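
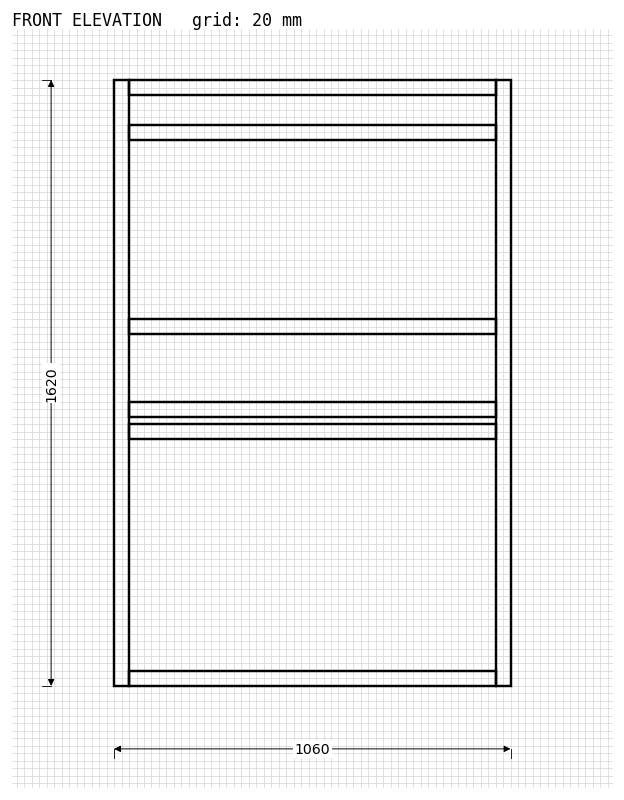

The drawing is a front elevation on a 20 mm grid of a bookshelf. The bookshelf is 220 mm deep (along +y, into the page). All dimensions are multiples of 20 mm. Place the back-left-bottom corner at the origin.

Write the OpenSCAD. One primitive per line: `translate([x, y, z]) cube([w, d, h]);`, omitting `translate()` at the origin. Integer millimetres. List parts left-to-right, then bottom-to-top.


cube([40, 220, 1620]);
translate([40, 0, 0]) cube([980, 220, 40]);
translate([40, 0, 660]) cube([980, 220, 40]);
translate([40, 0, 720]) cube([980, 220, 40]);
translate([40, 0, 940]) cube([980, 220, 40]);
translate([40, 0, 1460]) cube([980, 220, 40]);
translate([40, 0, 1580]) cube([980, 220, 40]);
translate([1020, 0, 0]) cube([40, 220, 1620]);


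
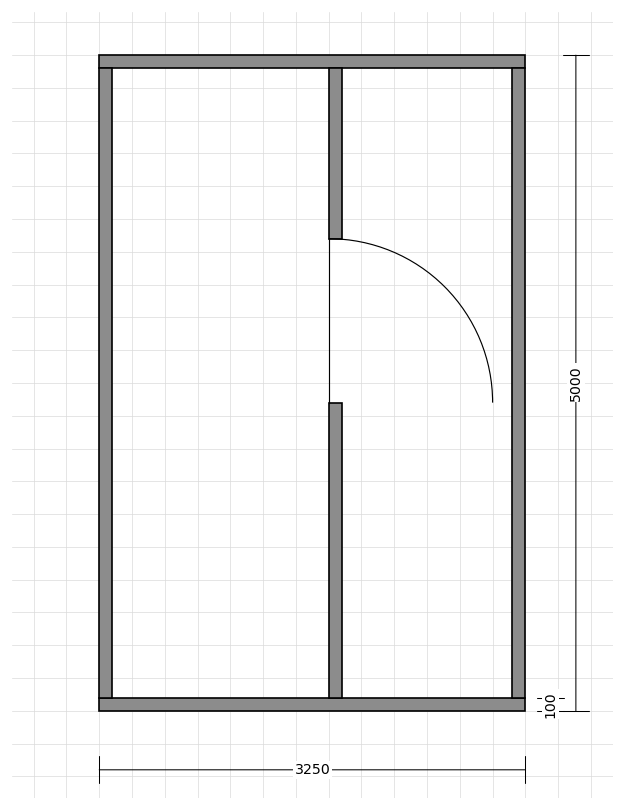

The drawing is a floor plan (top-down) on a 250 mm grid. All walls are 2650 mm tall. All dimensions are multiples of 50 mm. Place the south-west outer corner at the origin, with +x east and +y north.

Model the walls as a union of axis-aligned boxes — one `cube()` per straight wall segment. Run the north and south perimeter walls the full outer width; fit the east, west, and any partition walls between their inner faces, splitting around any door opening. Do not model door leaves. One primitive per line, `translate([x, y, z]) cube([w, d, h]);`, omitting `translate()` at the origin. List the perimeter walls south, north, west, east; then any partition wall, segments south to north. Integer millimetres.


cube([3250, 100, 2650]);
translate([0, 4900, 0]) cube([3250, 100, 2650]);
translate([0, 100, 0]) cube([100, 4800, 2650]);
translate([3150, 100, 0]) cube([100, 4800, 2650]);
translate([1750, 100, 0]) cube([100, 2250, 2650]);
translate([1750, 3600, 0]) cube([100, 1300, 2650]);


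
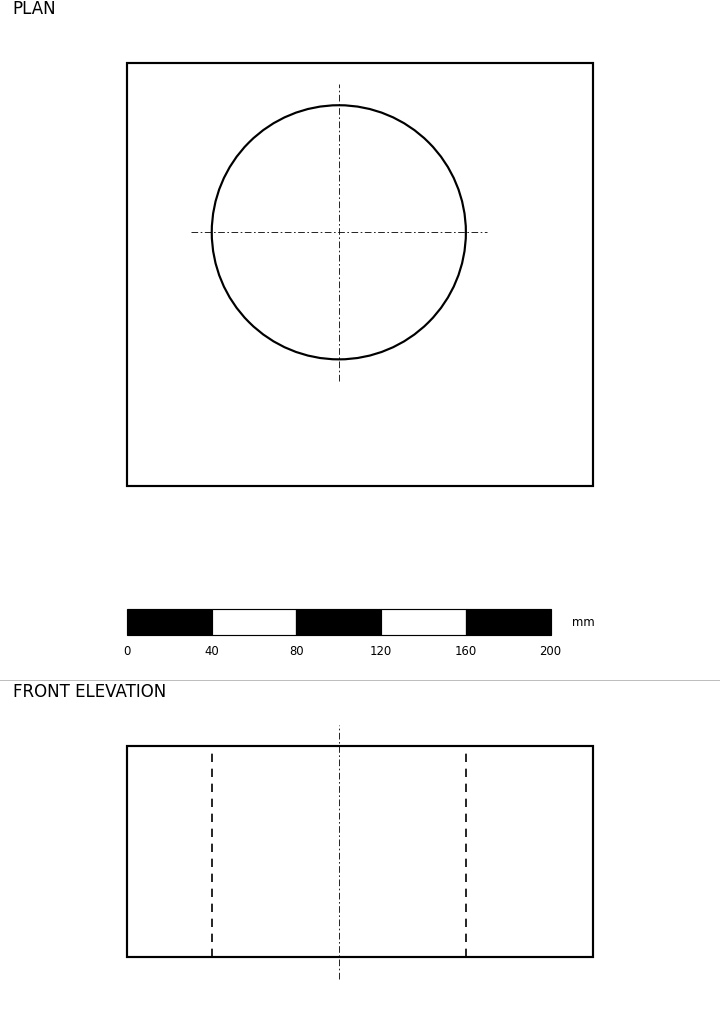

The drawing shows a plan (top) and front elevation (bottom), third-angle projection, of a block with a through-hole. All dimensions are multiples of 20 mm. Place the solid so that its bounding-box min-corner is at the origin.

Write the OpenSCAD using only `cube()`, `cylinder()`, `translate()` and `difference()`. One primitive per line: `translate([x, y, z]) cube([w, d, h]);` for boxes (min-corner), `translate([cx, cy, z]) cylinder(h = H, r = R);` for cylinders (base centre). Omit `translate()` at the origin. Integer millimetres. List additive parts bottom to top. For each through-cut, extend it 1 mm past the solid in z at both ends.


difference() {
  cube([220, 200, 100]);
  translate([100, 120, -1]) cylinder(h = 102, r = 60);
}


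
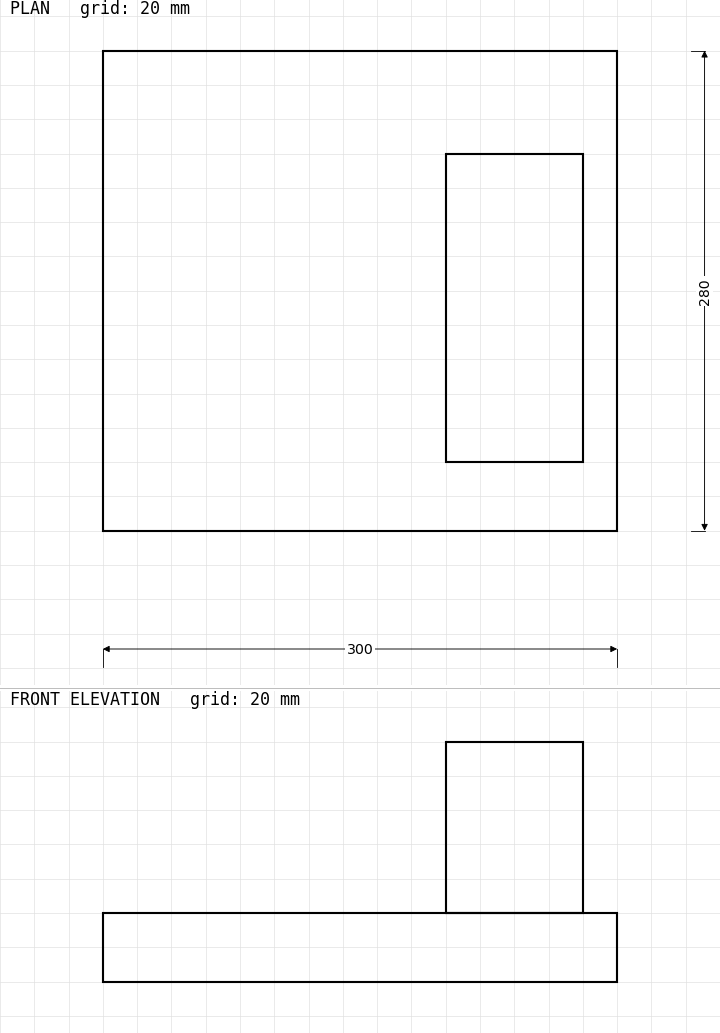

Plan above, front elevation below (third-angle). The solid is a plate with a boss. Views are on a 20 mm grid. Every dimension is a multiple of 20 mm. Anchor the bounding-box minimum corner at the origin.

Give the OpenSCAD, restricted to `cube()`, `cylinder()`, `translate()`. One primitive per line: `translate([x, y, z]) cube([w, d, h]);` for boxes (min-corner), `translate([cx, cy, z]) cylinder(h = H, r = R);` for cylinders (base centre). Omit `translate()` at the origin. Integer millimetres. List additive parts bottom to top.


cube([300, 280, 40]);
translate([200, 40, 40]) cube([80, 180, 100]);


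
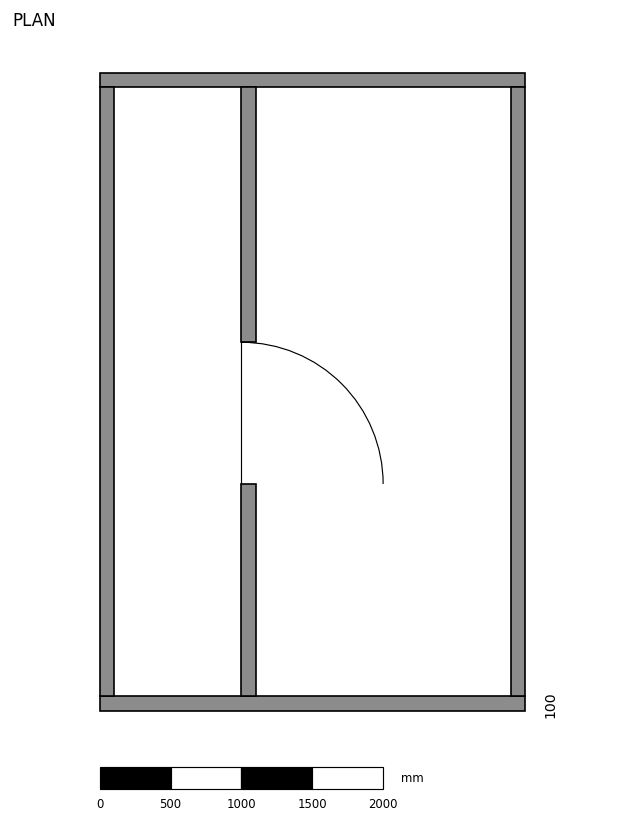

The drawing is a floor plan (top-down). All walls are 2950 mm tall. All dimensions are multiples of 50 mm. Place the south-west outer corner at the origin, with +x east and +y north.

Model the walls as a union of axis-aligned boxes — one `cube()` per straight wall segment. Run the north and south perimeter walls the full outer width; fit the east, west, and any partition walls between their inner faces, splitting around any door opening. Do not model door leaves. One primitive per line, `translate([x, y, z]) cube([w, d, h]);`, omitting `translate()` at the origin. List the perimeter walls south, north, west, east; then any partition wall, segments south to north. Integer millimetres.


cube([3000, 100, 2950]);
translate([0, 4400, 0]) cube([3000, 100, 2950]);
translate([0, 100, 0]) cube([100, 4300, 2950]);
translate([2900, 100, 0]) cube([100, 4300, 2950]);
translate([1000, 100, 0]) cube([100, 1500, 2950]);
translate([1000, 2600, 0]) cube([100, 1800, 2950]);


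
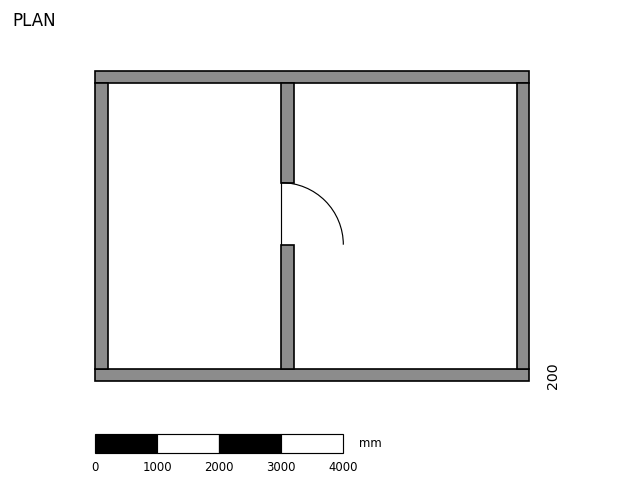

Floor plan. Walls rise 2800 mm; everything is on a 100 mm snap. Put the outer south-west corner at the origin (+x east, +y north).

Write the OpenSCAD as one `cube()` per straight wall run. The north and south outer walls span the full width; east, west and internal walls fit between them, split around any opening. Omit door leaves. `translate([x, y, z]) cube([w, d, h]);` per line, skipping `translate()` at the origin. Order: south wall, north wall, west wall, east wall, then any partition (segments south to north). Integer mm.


cube([7000, 200, 2800]);
translate([0, 4800, 0]) cube([7000, 200, 2800]);
translate([0, 200, 0]) cube([200, 4600, 2800]);
translate([6800, 200, 0]) cube([200, 4600, 2800]);
translate([3000, 200, 0]) cube([200, 2000, 2800]);
translate([3000, 3200, 0]) cube([200, 1600, 2800]);


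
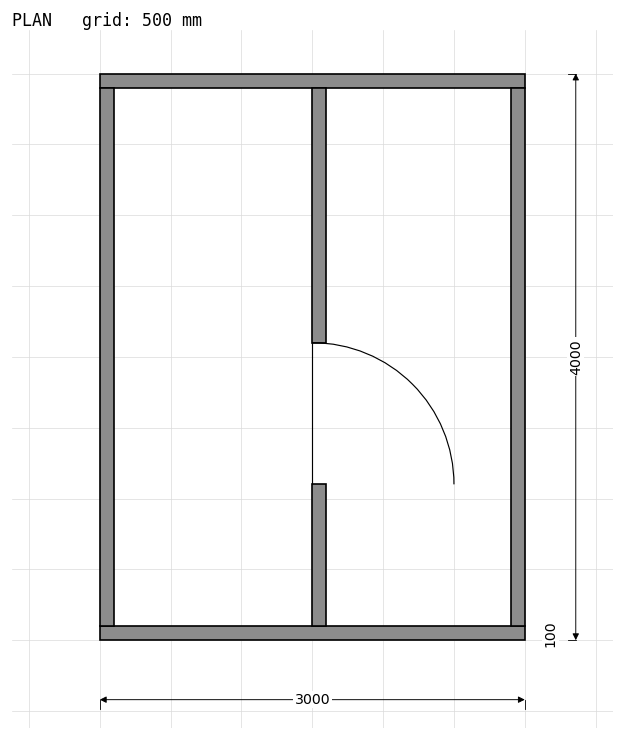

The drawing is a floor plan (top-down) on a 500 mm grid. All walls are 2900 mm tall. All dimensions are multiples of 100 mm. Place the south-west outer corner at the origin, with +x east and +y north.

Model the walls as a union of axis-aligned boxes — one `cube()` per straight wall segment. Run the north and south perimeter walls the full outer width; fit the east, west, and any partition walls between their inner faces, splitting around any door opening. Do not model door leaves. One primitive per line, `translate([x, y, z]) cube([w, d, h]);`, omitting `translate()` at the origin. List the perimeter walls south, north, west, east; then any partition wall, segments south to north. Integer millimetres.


cube([3000, 100, 2900]);
translate([0, 3900, 0]) cube([3000, 100, 2900]);
translate([0, 100, 0]) cube([100, 3800, 2900]);
translate([2900, 100, 0]) cube([100, 3800, 2900]);
translate([1500, 100, 0]) cube([100, 1000, 2900]);
translate([1500, 2100, 0]) cube([100, 1800, 2900]);


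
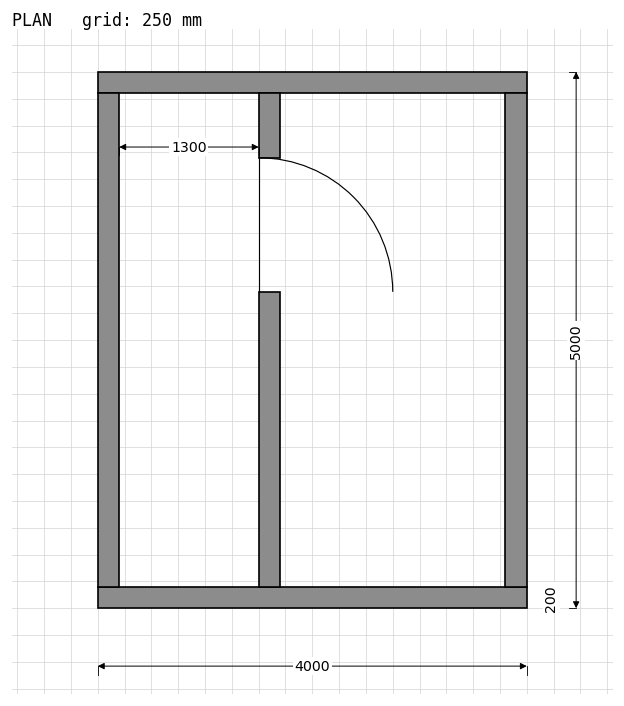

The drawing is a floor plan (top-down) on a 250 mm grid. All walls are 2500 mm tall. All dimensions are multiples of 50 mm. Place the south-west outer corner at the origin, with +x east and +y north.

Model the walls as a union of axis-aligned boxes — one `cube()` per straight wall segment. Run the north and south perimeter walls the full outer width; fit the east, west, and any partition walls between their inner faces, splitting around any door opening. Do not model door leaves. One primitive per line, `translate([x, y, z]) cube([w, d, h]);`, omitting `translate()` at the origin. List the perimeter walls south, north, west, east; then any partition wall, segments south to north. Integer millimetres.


cube([4000, 200, 2500]);
translate([0, 4800, 0]) cube([4000, 200, 2500]);
translate([0, 200, 0]) cube([200, 4600, 2500]);
translate([3800, 200, 0]) cube([200, 4600, 2500]);
translate([1500, 200, 0]) cube([200, 2750, 2500]);
translate([1500, 4200, 0]) cube([200, 600, 2500]);


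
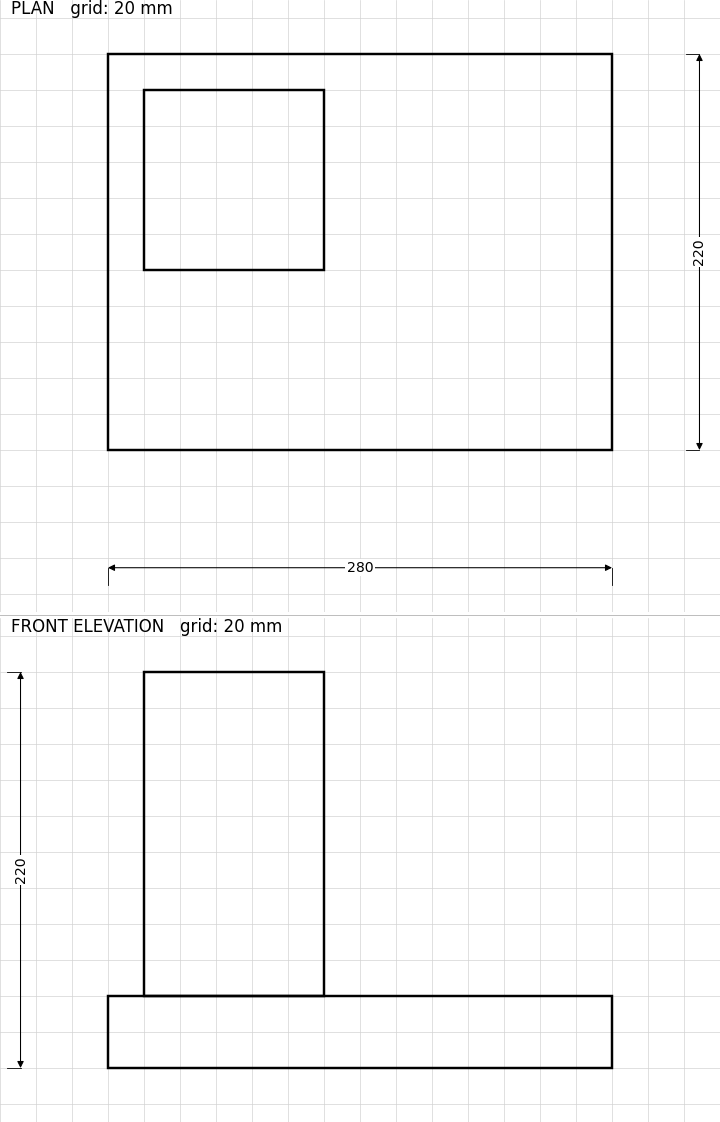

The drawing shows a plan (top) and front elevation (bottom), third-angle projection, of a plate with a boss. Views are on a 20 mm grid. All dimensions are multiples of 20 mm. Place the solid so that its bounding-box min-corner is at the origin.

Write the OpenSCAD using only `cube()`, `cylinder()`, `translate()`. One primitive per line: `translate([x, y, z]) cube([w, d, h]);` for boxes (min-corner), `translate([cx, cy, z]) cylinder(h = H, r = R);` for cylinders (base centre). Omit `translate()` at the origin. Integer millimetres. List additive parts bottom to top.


cube([280, 220, 40]);
translate([20, 100, 40]) cube([100, 100, 180]);


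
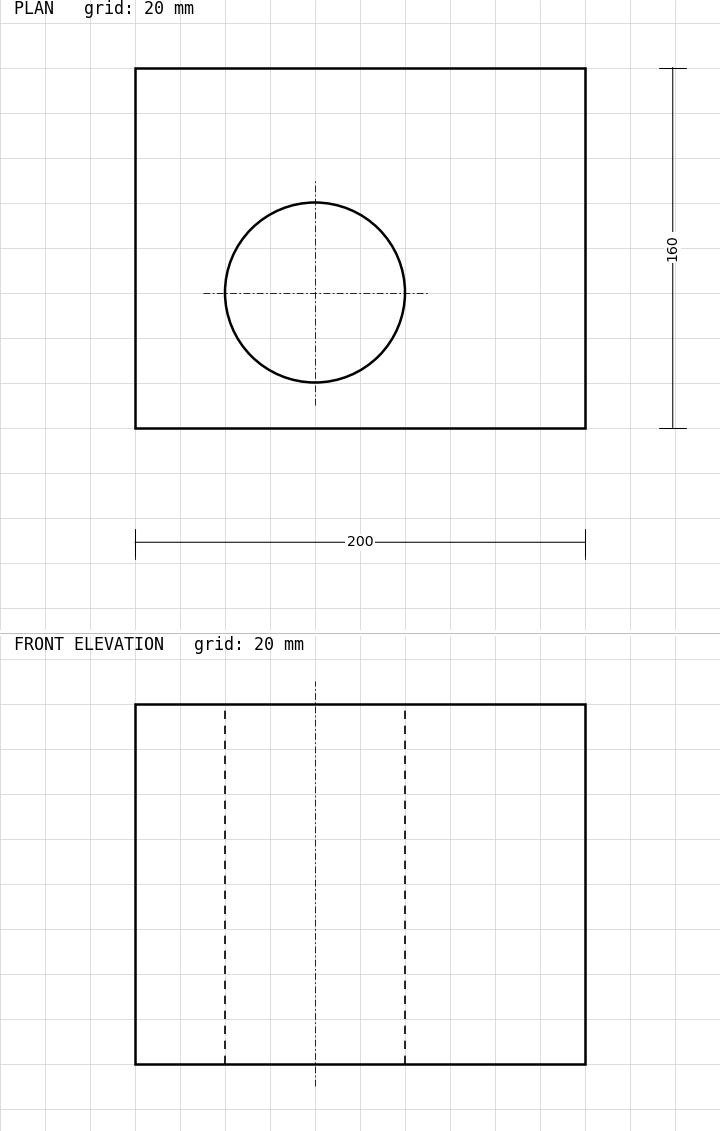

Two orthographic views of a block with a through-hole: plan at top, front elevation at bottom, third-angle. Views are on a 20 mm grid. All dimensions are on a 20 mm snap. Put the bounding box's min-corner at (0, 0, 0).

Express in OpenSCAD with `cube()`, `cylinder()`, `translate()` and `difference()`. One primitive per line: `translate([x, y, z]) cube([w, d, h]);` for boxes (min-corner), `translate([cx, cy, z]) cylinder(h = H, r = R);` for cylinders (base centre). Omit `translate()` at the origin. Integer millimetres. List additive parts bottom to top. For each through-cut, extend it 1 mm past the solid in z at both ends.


difference() {
  cube([200, 160, 160]);
  translate([80, 60, -1]) cylinder(h = 162, r = 40);
}


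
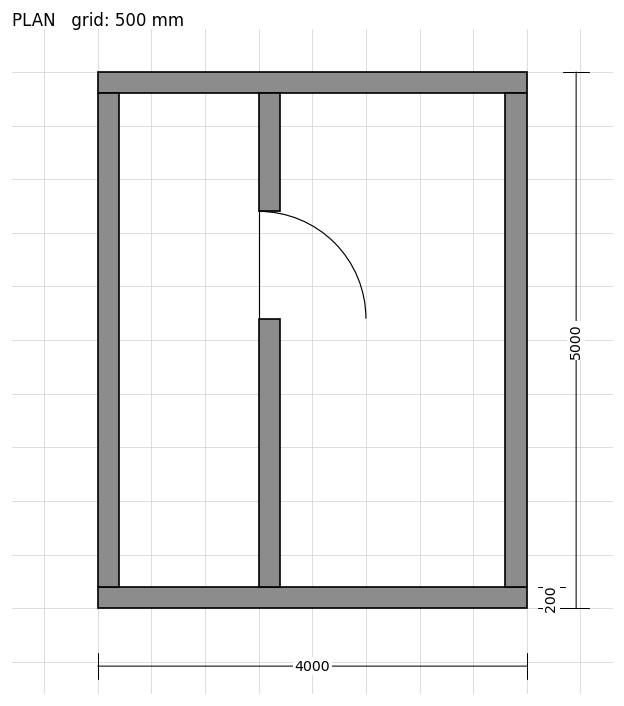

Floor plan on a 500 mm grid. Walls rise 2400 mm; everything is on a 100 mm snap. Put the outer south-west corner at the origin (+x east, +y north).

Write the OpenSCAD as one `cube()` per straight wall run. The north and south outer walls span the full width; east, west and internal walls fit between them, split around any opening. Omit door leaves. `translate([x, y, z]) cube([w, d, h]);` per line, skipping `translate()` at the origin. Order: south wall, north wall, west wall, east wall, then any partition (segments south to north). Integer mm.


cube([4000, 200, 2400]);
translate([0, 4800, 0]) cube([4000, 200, 2400]);
translate([0, 200, 0]) cube([200, 4600, 2400]);
translate([3800, 200, 0]) cube([200, 4600, 2400]);
translate([1500, 200, 0]) cube([200, 2500, 2400]);
translate([1500, 3700, 0]) cube([200, 1100, 2400]);


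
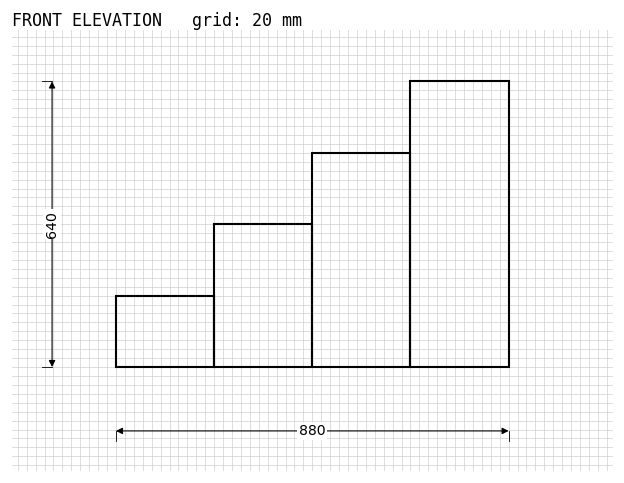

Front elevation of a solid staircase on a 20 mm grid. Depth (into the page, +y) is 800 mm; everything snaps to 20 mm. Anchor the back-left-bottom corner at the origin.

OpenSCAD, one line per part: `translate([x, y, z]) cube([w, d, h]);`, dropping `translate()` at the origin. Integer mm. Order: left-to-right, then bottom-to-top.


cube([220, 800, 160]);
translate([220, 0, 0]) cube([220, 800, 320]);
translate([440, 0, 0]) cube([220, 800, 480]);
translate([660, 0, 0]) cube([220, 800, 640]);


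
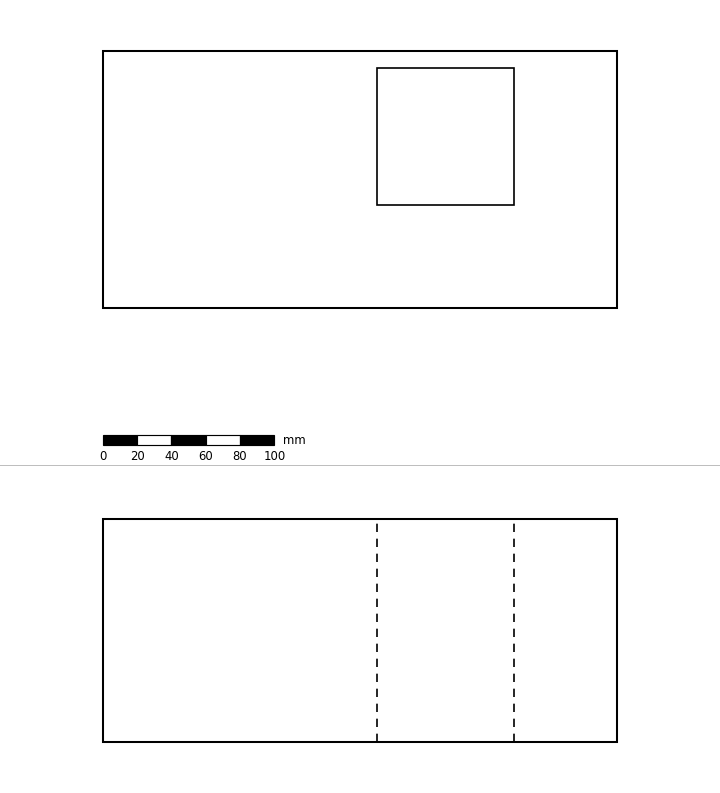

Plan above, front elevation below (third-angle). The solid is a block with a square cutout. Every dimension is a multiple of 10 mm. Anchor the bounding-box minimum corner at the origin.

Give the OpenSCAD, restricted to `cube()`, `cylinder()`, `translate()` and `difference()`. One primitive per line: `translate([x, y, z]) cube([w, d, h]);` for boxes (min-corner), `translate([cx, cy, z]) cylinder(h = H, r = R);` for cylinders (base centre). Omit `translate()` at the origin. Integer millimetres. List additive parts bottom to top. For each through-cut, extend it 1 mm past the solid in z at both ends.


difference() {
  cube([300, 150, 130]);
  translate([160, 60, -1]) cube([80, 80, 132]);
}


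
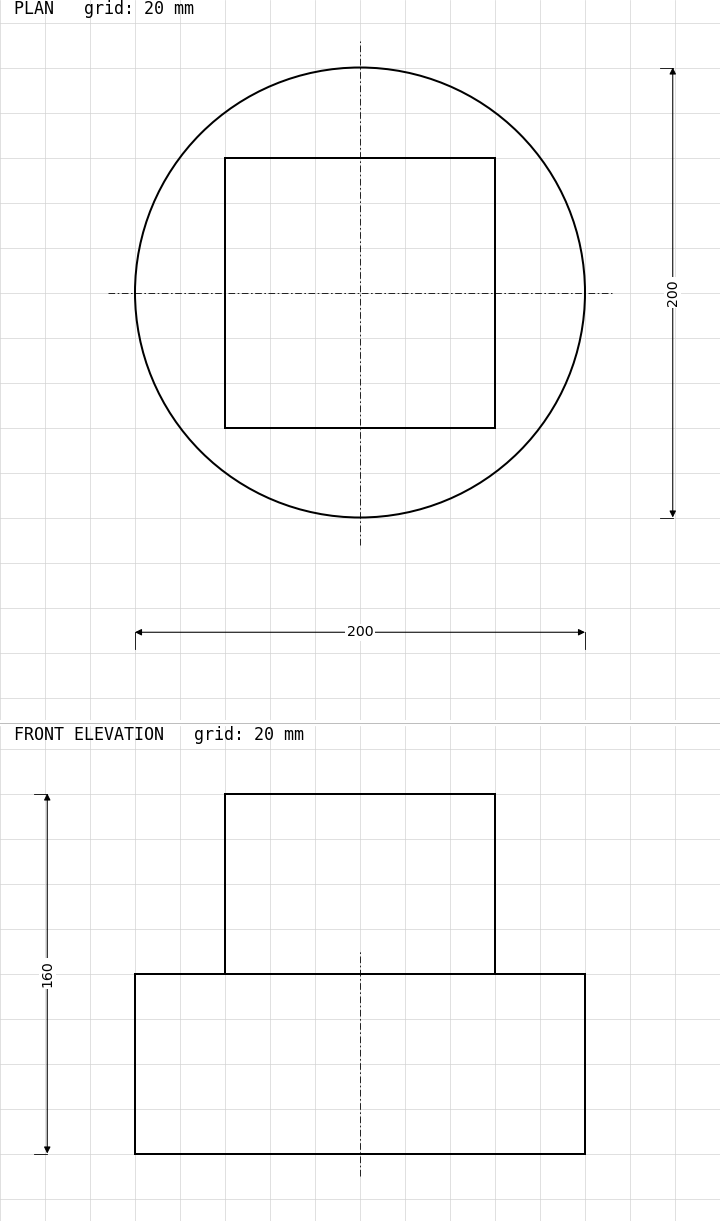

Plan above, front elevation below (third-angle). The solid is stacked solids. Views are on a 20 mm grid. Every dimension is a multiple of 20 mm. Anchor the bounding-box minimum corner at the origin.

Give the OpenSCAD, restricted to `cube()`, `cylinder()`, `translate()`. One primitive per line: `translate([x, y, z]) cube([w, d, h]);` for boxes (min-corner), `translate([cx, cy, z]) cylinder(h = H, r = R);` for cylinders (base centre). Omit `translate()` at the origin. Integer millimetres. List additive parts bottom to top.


translate([100, 100, 0]) cylinder(h = 80, r = 100);
translate([40, 40, 80]) cube([120, 120, 80]);


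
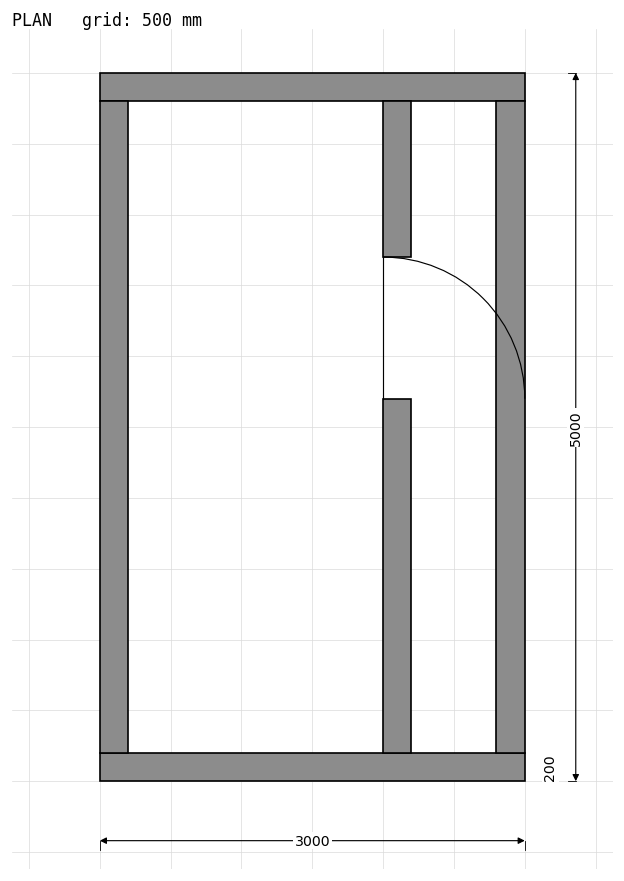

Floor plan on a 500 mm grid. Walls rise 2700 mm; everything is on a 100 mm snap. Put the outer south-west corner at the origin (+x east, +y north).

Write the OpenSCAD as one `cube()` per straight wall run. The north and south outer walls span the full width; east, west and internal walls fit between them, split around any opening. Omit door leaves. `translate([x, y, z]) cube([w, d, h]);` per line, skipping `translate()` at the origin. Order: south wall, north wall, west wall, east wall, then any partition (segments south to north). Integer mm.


cube([3000, 200, 2700]);
translate([0, 4800, 0]) cube([3000, 200, 2700]);
translate([0, 200, 0]) cube([200, 4600, 2700]);
translate([2800, 200, 0]) cube([200, 4600, 2700]);
translate([2000, 200, 0]) cube([200, 2500, 2700]);
translate([2000, 3700, 0]) cube([200, 1100, 2700]);


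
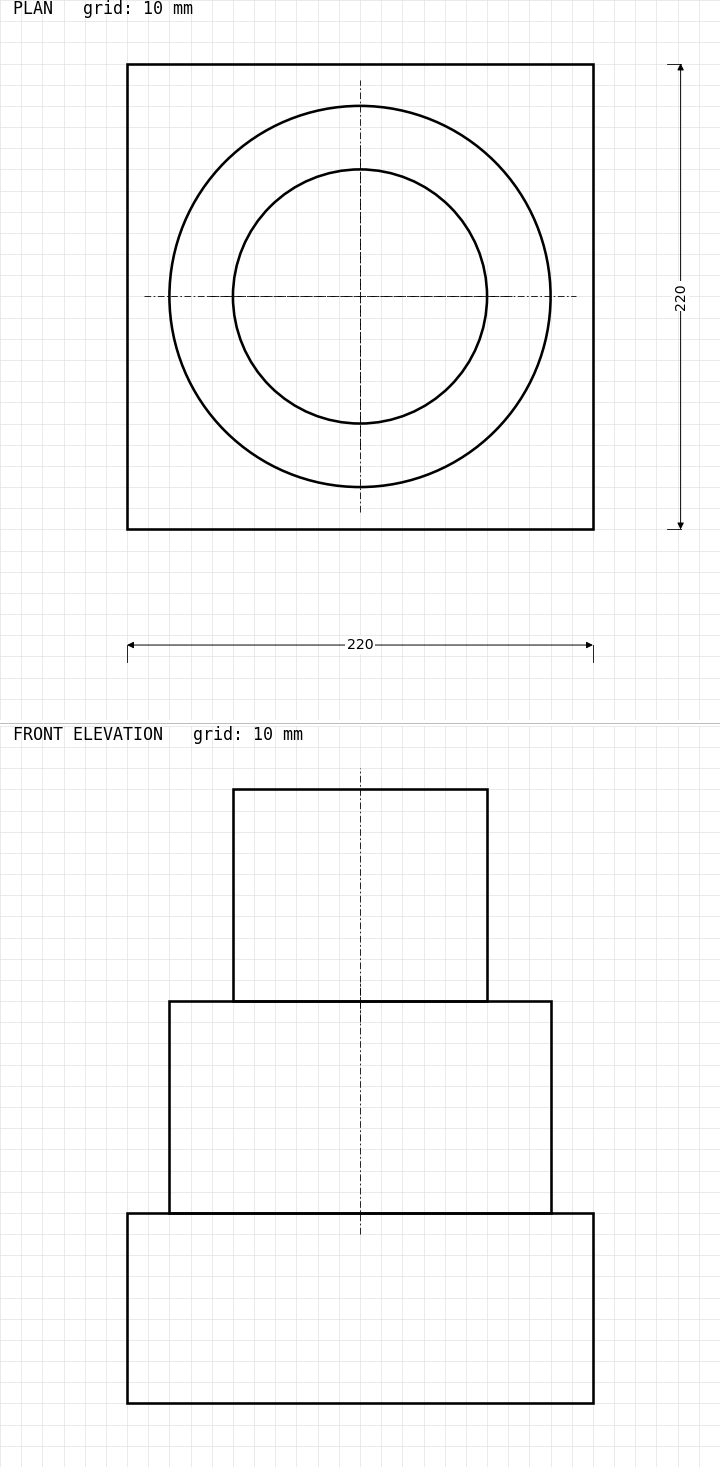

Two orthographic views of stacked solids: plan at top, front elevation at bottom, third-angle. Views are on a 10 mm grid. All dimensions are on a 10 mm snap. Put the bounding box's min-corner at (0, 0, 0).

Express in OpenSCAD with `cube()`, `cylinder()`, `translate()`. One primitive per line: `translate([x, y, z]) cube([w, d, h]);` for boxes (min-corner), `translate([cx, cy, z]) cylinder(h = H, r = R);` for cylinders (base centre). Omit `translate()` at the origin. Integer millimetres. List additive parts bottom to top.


cube([220, 220, 90]);
translate([110, 110, 90]) cylinder(h = 100, r = 90);
translate([110, 110, 190]) cylinder(h = 100, r = 60);


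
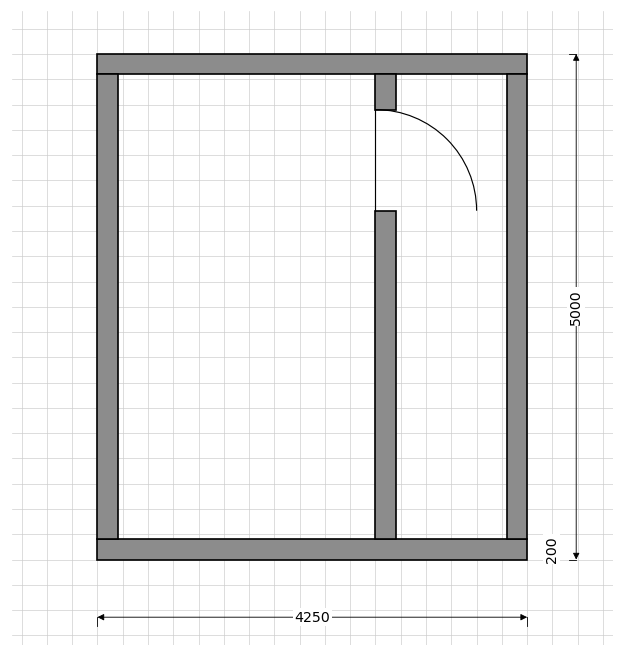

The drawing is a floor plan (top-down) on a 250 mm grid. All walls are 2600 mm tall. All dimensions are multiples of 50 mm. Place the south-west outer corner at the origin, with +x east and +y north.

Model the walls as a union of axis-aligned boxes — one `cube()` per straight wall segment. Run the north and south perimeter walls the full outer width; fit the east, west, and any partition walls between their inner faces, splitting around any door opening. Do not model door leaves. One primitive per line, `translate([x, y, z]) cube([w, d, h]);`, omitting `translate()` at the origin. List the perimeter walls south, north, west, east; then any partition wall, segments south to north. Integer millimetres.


cube([4250, 200, 2600]);
translate([0, 4800, 0]) cube([4250, 200, 2600]);
translate([0, 200, 0]) cube([200, 4600, 2600]);
translate([4050, 200, 0]) cube([200, 4600, 2600]);
translate([2750, 200, 0]) cube([200, 3250, 2600]);
translate([2750, 4450, 0]) cube([200, 350, 2600]);


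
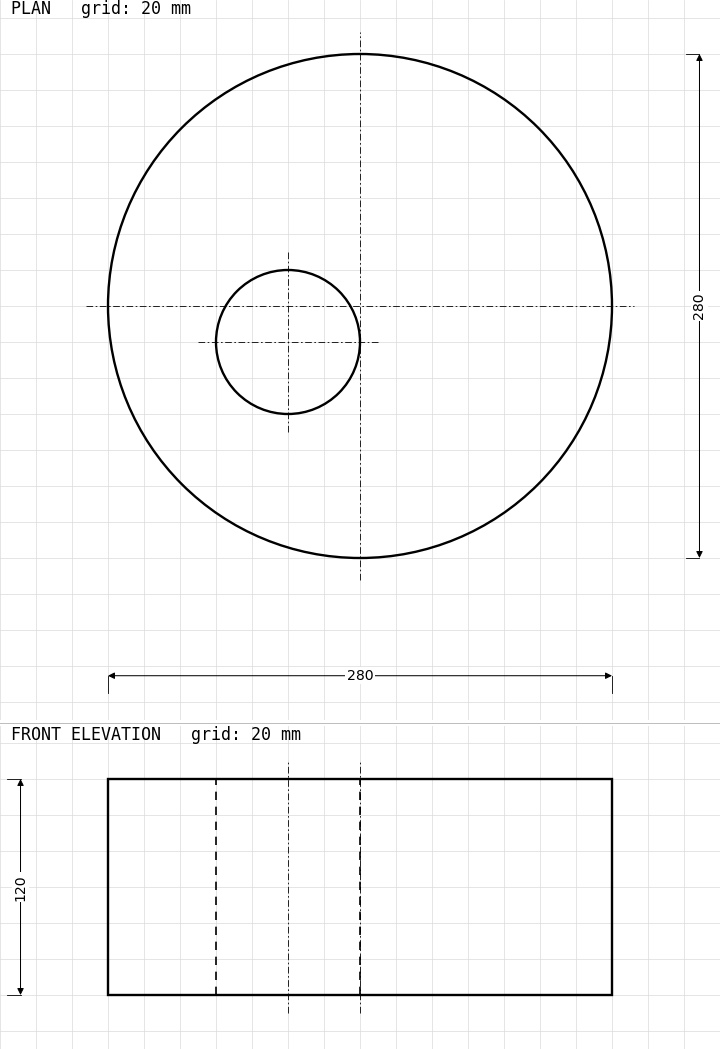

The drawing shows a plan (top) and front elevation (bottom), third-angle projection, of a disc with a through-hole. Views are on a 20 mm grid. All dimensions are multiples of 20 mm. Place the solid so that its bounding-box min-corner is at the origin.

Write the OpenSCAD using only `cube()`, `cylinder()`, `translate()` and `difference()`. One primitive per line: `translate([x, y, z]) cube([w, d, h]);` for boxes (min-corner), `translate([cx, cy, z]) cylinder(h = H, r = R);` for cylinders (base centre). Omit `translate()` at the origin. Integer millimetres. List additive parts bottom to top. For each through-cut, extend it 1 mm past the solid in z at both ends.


difference() {
  translate([140, 140, 0]) cylinder(h = 120, r = 140);
  translate([100, 120, -1]) cylinder(h = 122, r = 40);
}


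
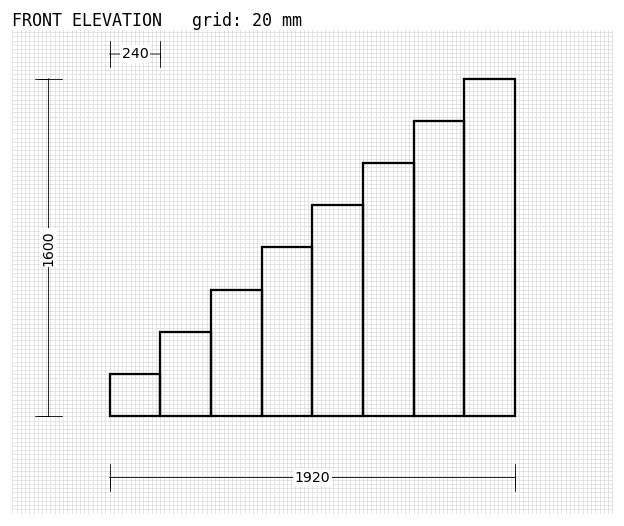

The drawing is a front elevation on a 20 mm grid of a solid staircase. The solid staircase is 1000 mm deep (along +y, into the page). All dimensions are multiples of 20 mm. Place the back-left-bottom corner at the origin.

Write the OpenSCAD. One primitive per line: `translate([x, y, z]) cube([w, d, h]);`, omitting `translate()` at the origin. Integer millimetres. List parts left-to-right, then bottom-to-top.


cube([240, 1000, 200]);
translate([240, 0, 0]) cube([240, 1000, 400]);
translate([480, 0, 0]) cube([240, 1000, 600]);
translate([720, 0, 0]) cube([240, 1000, 800]);
translate([960, 0, 0]) cube([240, 1000, 1000]);
translate([1200, 0, 0]) cube([240, 1000, 1200]);
translate([1440, 0, 0]) cube([240, 1000, 1400]);
translate([1680, 0, 0]) cube([240, 1000, 1600]);


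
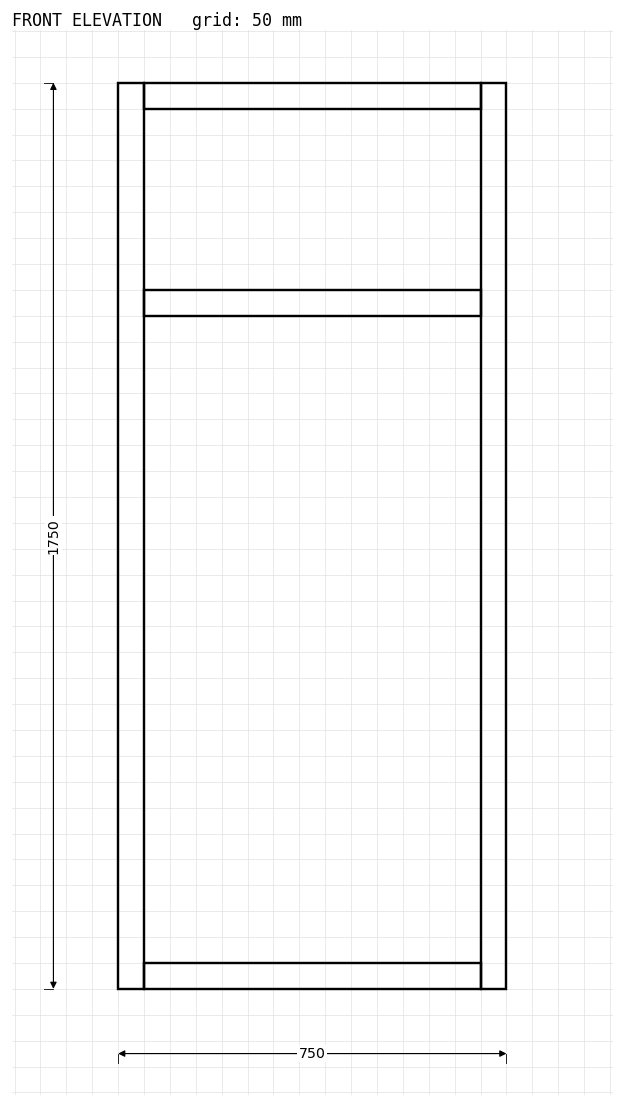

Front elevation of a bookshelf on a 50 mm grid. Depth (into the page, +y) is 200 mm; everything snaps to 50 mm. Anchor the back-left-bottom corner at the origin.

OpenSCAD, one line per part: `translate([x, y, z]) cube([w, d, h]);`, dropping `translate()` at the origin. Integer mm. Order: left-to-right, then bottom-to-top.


cube([50, 200, 1750]);
translate([50, 0, 0]) cube([650, 200, 50]);
translate([50, 0, 1300]) cube([650, 200, 50]);
translate([50, 0, 1700]) cube([650, 200, 50]);
translate([700, 0, 0]) cube([50, 200, 1750]);


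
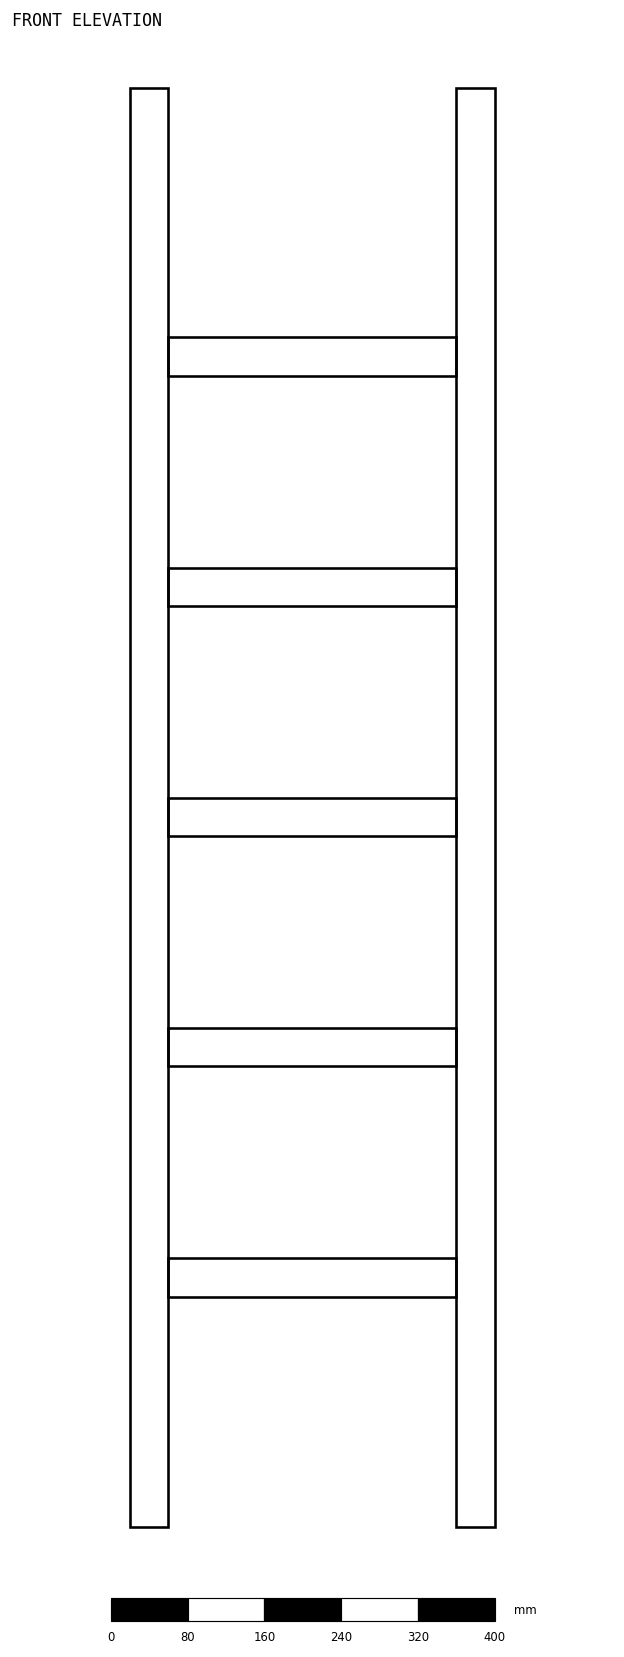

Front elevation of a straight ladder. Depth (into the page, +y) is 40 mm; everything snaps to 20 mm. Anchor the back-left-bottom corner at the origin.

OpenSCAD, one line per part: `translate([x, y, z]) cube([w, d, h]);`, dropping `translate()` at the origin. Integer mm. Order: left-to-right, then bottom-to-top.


cube([40, 40, 1500]);
translate([40, 0, 240]) cube([300, 40, 40]);
translate([40, 0, 480]) cube([300, 40, 40]);
translate([40, 0, 720]) cube([300, 40, 40]);
translate([40, 0, 960]) cube([300, 40, 40]);
translate([40, 0, 1200]) cube([300, 40, 40]);
translate([340, 0, 0]) cube([40, 40, 1500]);


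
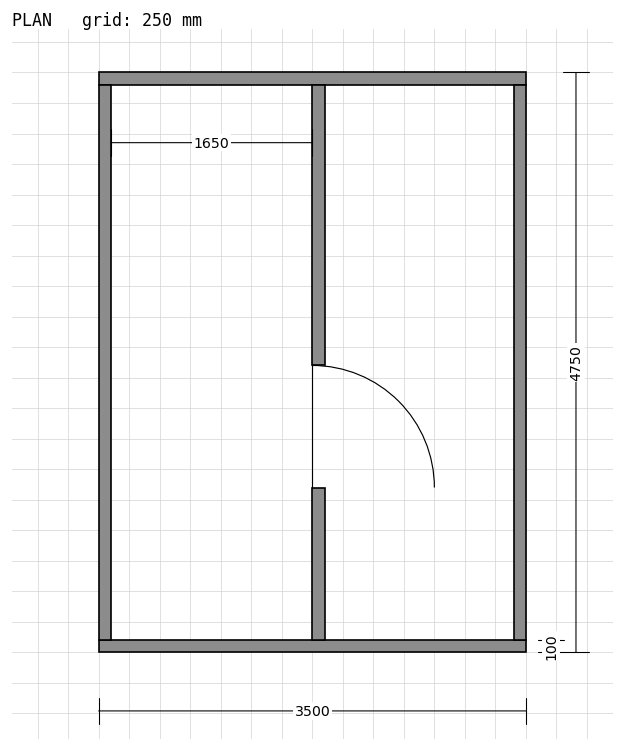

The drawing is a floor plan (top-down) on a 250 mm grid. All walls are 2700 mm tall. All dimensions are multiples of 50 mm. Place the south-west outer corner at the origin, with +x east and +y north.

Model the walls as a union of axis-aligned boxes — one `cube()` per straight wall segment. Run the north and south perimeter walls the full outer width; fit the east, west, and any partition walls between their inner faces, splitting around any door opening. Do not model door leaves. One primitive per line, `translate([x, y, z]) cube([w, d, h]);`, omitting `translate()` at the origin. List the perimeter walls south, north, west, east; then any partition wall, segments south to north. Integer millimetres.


cube([3500, 100, 2700]);
translate([0, 4650, 0]) cube([3500, 100, 2700]);
translate([0, 100, 0]) cube([100, 4550, 2700]);
translate([3400, 100, 0]) cube([100, 4550, 2700]);
translate([1750, 100, 0]) cube([100, 1250, 2700]);
translate([1750, 2350, 0]) cube([100, 2300, 2700]);


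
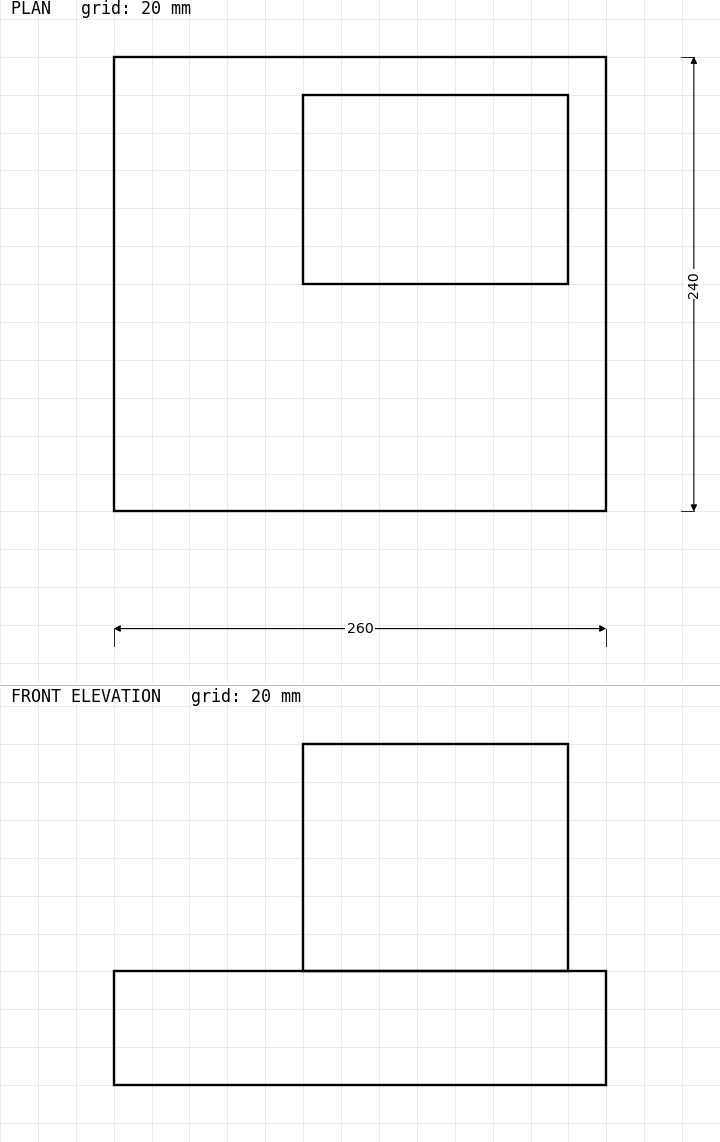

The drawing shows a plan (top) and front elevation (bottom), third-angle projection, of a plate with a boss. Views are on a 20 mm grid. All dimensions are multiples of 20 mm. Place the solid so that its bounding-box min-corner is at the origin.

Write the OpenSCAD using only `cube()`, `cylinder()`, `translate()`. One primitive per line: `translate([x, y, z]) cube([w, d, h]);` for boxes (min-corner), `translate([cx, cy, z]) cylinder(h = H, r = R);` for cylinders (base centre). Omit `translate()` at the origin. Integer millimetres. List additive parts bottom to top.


cube([260, 240, 60]);
translate([100, 120, 60]) cube([140, 100, 120]);


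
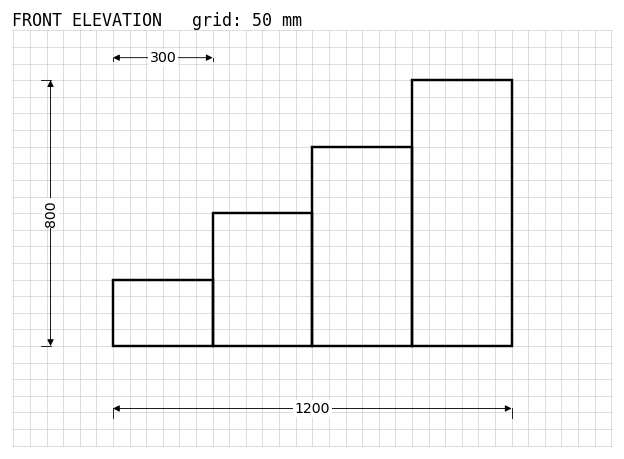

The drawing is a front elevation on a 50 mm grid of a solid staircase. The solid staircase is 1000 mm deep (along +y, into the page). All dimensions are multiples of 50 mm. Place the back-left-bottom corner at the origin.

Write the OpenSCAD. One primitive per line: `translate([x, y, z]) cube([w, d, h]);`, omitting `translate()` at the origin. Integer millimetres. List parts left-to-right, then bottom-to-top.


cube([300, 1000, 200]);
translate([300, 0, 0]) cube([300, 1000, 400]);
translate([600, 0, 0]) cube([300, 1000, 600]);
translate([900, 0, 0]) cube([300, 1000, 800]);


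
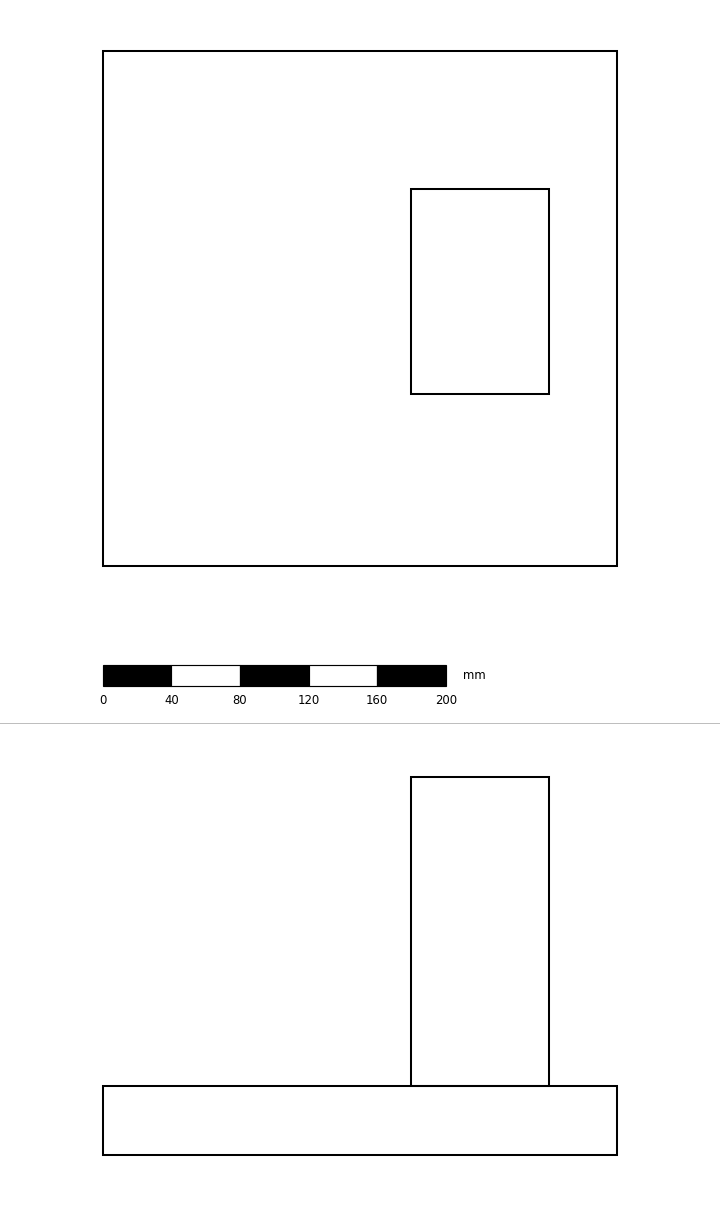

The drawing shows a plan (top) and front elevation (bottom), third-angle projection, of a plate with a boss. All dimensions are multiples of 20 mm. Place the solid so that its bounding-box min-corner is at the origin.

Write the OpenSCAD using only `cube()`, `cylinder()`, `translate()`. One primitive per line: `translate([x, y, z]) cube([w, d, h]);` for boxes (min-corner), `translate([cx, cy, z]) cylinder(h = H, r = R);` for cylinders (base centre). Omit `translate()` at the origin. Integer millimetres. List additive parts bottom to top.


cube([300, 300, 40]);
translate([180, 100, 40]) cube([80, 120, 180]);


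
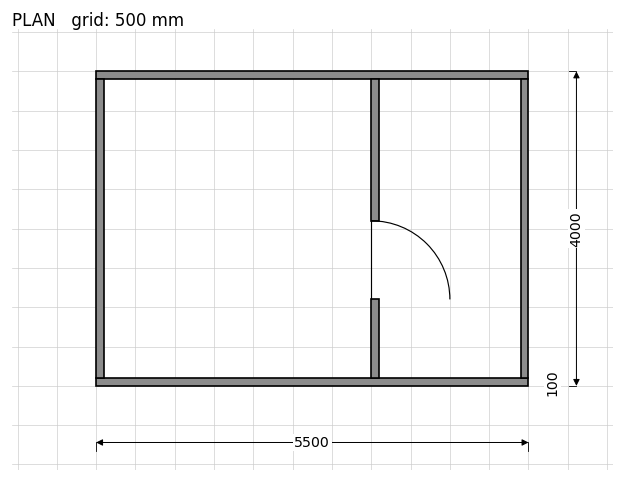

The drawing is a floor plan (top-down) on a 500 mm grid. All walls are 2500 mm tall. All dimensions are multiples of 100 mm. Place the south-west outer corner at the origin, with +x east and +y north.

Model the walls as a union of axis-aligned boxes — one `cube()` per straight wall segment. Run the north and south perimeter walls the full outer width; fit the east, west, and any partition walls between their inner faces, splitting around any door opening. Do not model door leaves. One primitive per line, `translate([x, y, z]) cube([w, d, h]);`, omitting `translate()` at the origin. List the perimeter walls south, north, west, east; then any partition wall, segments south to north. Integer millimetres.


cube([5500, 100, 2500]);
translate([0, 3900, 0]) cube([5500, 100, 2500]);
translate([0, 100, 0]) cube([100, 3800, 2500]);
translate([5400, 100, 0]) cube([100, 3800, 2500]);
translate([3500, 100, 0]) cube([100, 1000, 2500]);
translate([3500, 2100, 0]) cube([100, 1800, 2500]);


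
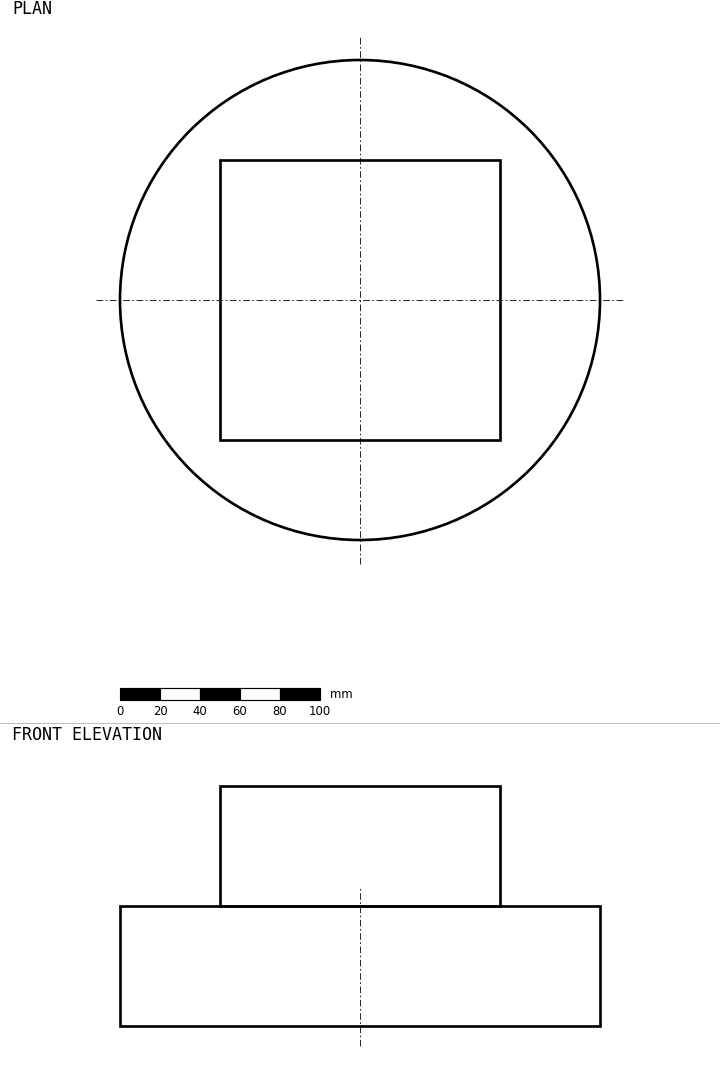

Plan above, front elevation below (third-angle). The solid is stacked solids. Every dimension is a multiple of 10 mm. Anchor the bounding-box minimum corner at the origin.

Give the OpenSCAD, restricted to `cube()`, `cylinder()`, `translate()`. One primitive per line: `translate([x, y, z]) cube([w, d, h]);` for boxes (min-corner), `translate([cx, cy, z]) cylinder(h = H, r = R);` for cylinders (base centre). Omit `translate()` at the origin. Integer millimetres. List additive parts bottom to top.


translate([120, 120, 0]) cylinder(h = 60, r = 120);
translate([50, 50, 60]) cube([140, 140, 60]);


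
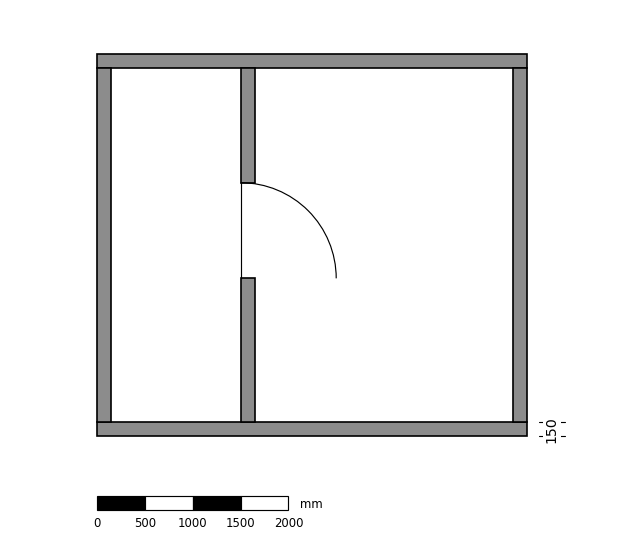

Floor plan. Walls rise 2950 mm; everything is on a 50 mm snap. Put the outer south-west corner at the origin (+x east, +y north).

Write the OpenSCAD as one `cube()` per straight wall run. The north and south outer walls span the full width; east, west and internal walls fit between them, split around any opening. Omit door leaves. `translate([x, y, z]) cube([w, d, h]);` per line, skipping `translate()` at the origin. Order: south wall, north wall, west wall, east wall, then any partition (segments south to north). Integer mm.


cube([4500, 150, 2950]);
translate([0, 3850, 0]) cube([4500, 150, 2950]);
translate([0, 150, 0]) cube([150, 3700, 2950]);
translate([4350, 150, 0]) cube([150, 3700, 2950]);
translate([1500, 150, 0]) cube([150, 1500, 2950]);
translate([1500, 2650, 0]) cube([150, 1200, 2950]);


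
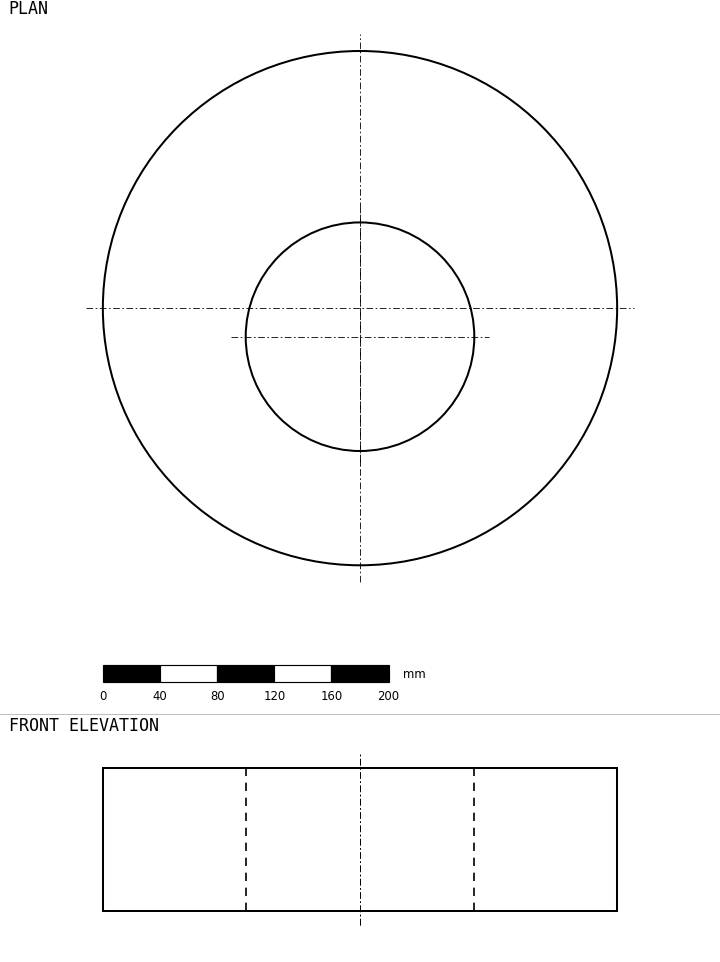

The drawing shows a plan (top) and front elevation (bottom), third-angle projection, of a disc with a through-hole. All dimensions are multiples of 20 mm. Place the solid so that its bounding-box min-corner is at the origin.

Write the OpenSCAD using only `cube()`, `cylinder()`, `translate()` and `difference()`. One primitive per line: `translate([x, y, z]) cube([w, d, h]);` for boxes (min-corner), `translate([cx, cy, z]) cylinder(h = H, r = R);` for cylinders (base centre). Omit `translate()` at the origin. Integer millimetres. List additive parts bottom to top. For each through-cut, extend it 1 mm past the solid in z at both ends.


difference() {
  translate([180, 180, 0]) cylinder(h = 100, r = 180);
  translate([180, 160, -1]) cylinder(h = 102, r = 80);
}


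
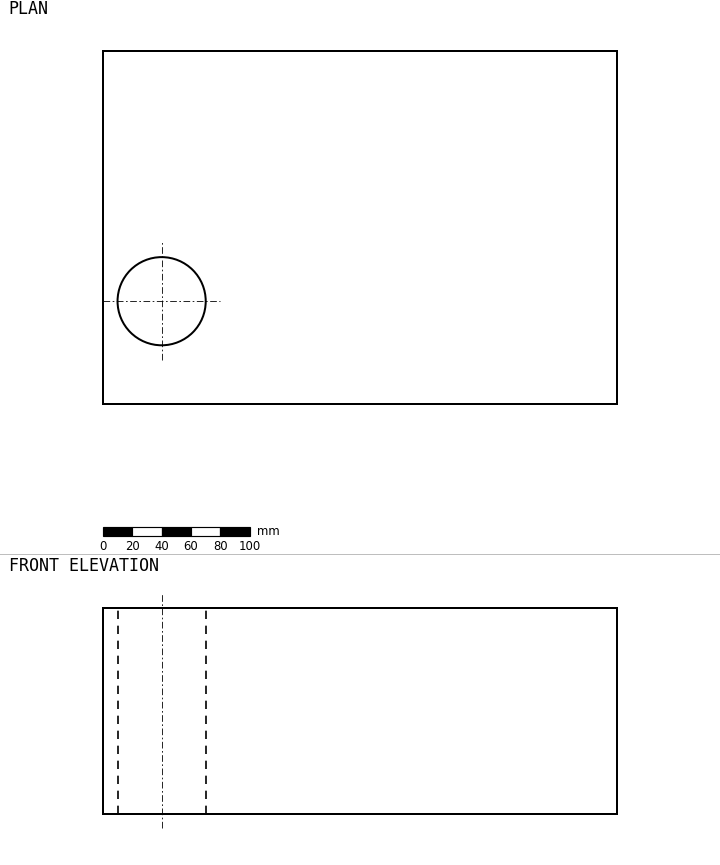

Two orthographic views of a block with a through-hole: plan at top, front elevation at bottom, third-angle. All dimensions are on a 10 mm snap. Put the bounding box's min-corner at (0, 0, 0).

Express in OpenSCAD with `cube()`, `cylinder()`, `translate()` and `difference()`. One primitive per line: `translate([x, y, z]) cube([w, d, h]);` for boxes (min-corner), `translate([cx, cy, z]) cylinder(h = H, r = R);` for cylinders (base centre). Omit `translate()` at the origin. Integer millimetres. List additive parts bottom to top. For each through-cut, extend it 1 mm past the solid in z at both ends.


difference() {
  cube([350, 240, 140]);
  translate([40, 70, -1]) cylinder(h = 142, r = 30);
}


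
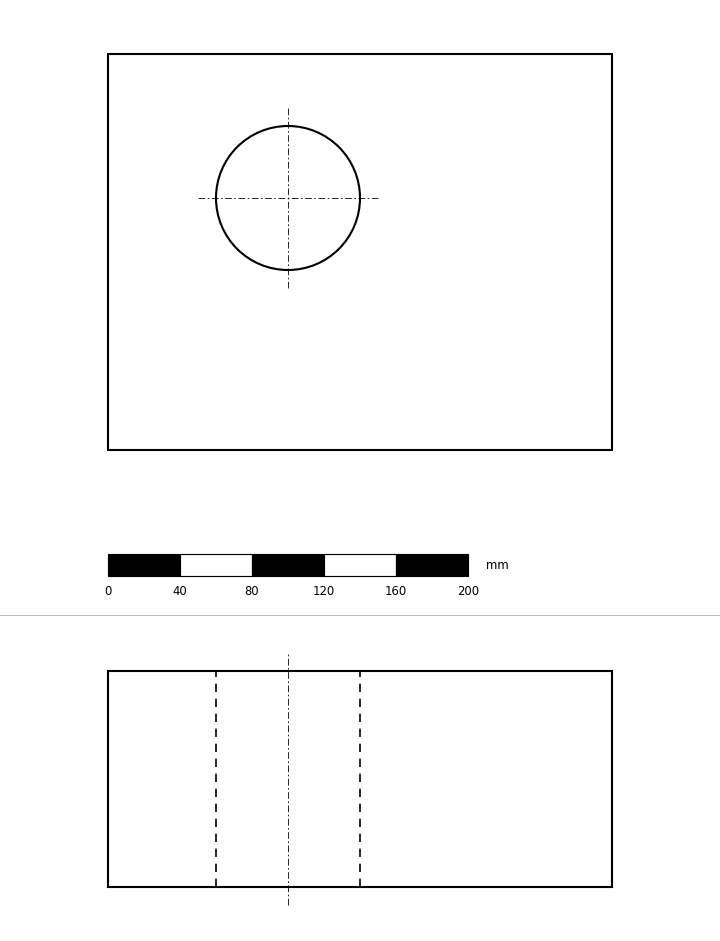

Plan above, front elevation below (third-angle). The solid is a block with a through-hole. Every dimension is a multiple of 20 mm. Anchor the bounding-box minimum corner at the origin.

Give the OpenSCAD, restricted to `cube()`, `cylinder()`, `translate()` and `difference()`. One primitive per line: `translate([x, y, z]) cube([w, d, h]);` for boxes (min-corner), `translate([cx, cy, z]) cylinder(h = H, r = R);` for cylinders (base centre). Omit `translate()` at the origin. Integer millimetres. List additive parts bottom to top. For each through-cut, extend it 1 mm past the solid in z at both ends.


difference() {
  cube([280, 220, 120]);
  translate([100, 140, -1]) cylinder(h = 122, r = 40);
}


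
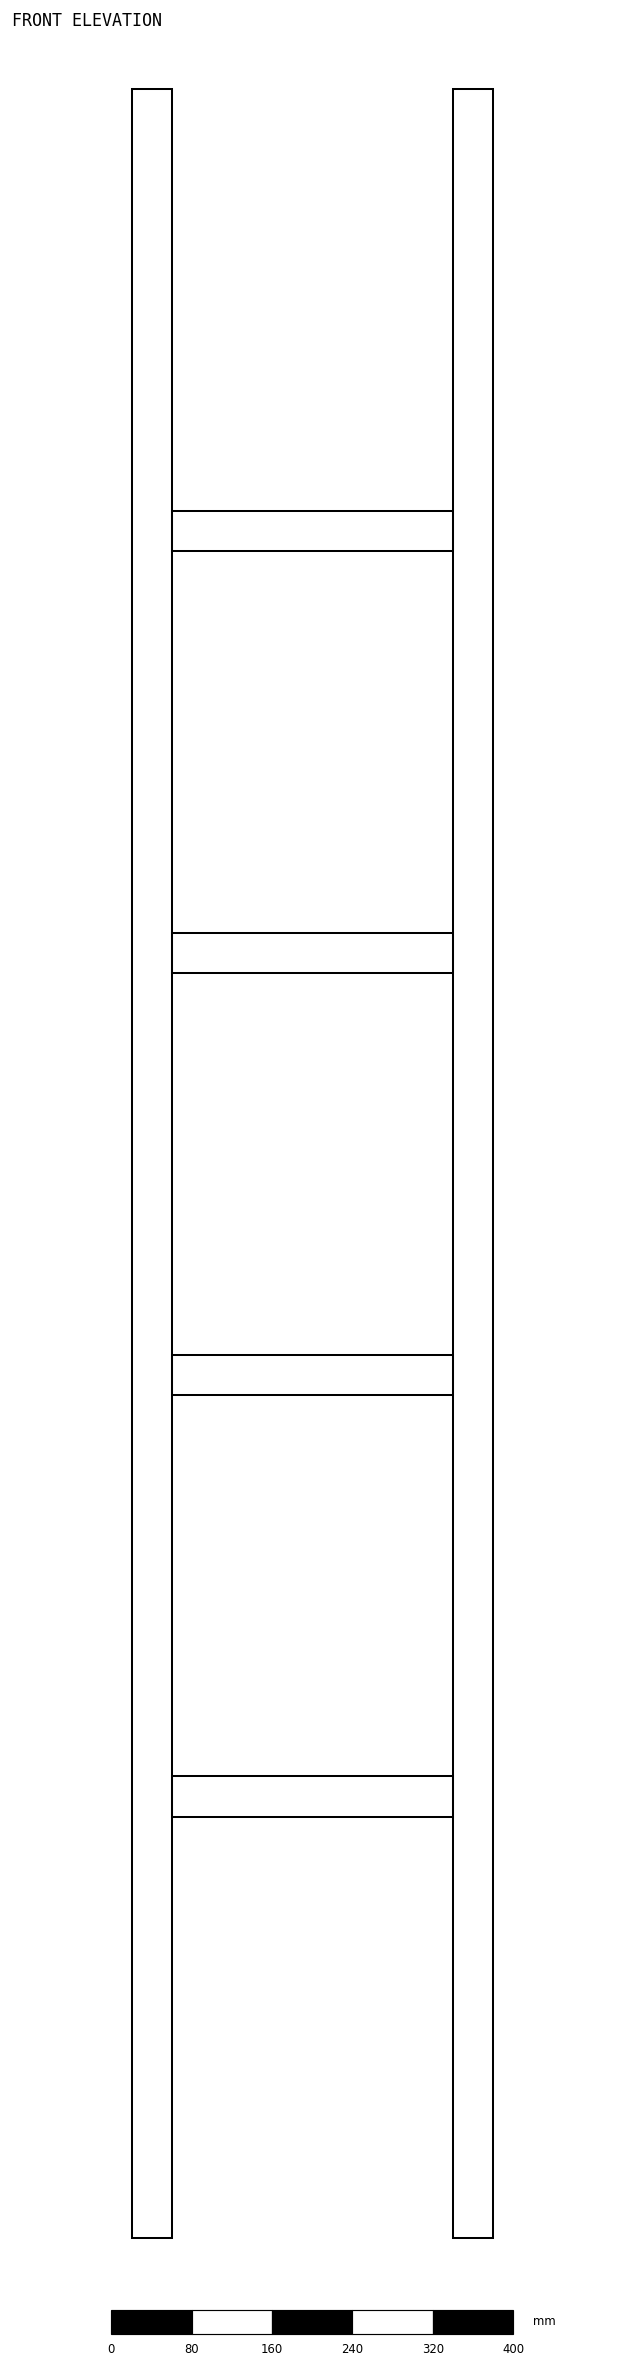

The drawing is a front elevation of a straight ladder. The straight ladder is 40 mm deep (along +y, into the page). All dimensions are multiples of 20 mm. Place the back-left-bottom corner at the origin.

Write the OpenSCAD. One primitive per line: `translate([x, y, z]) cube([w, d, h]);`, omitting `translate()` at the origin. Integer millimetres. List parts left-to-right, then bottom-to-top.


cube([40, 40, 2140]);
translate([40, 0, 420]) cube([280, 40, 40]);
translate([40, 0, 840]) cube([280, 40, 40]);
translate([40, 0, 1260]) cube([280, 40, 40]);
translate([40, 0, 1680]) cube([280, 40, 40]);
translate([320, 0, 0]) cube([40, 40, 2140]);


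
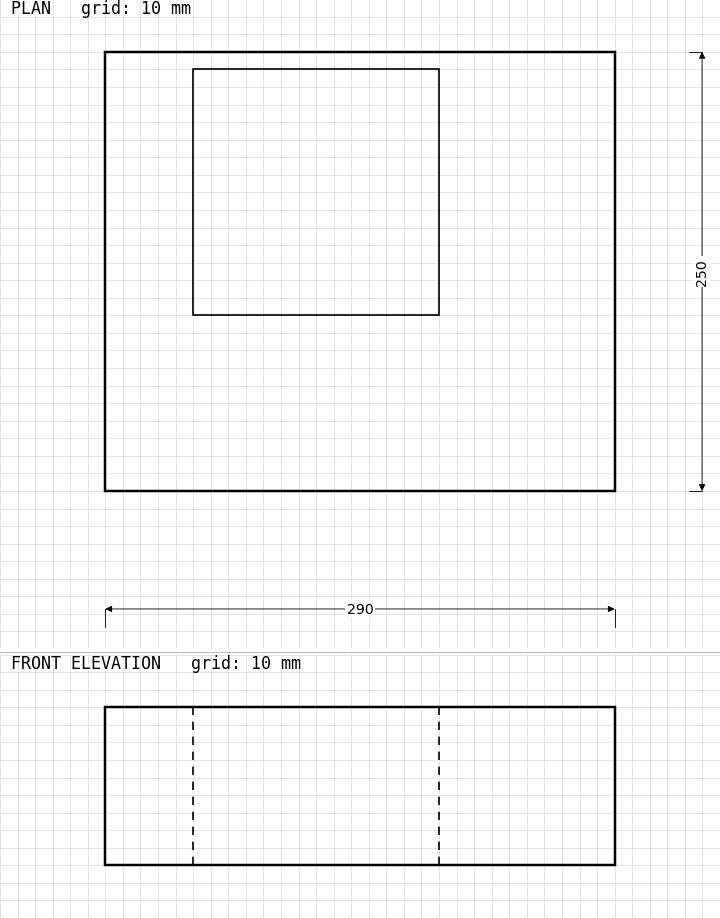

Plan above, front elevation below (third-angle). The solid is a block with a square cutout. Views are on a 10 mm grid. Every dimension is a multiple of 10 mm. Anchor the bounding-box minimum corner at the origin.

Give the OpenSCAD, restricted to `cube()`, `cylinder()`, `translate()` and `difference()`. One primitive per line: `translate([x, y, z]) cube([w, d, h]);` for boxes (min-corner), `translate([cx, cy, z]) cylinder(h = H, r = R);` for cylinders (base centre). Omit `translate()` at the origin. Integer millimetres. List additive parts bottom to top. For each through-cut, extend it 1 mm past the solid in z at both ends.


difference() {
  cube([290, 250, 90]);
  translate([50, 100, -1]) cube([140, 140, 92]);
}


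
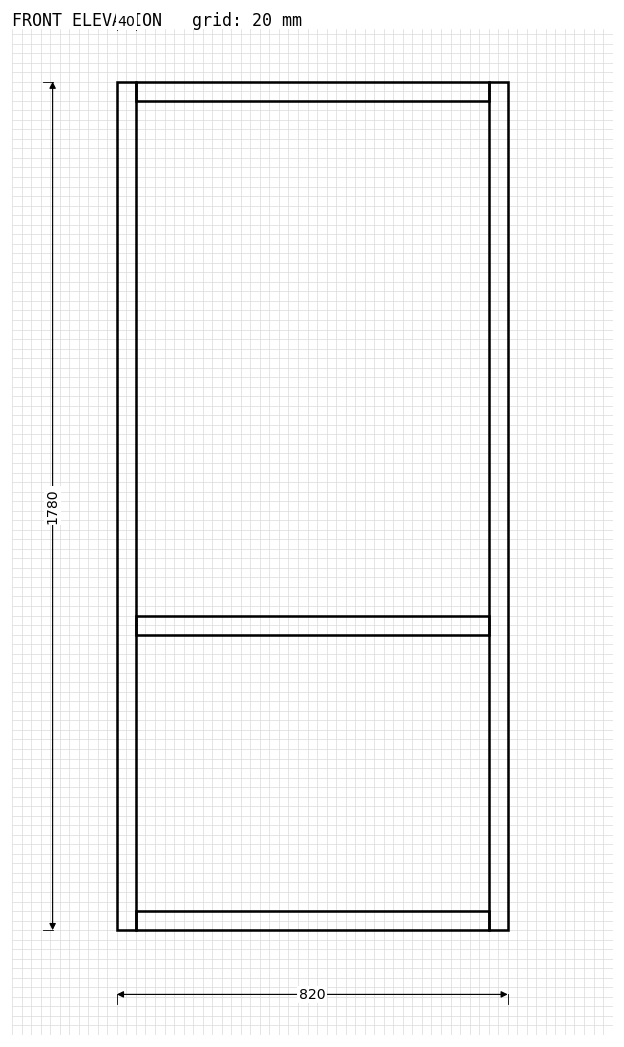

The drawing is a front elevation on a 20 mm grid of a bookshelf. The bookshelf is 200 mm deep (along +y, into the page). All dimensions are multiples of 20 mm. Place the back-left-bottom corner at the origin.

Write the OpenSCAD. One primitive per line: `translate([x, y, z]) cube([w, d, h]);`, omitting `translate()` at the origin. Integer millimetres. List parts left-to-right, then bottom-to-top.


cube([40, 200, 1780]);
translate([40, 0, 0]) cube([740, 200, 40]);
translate([40, 0, 620]) cube([740, 200, 40]);
translate([40, 0, 1740]) cube([740, 200, 40]);
translate([780, 0, 0]) cube([40, 200, 1780]);


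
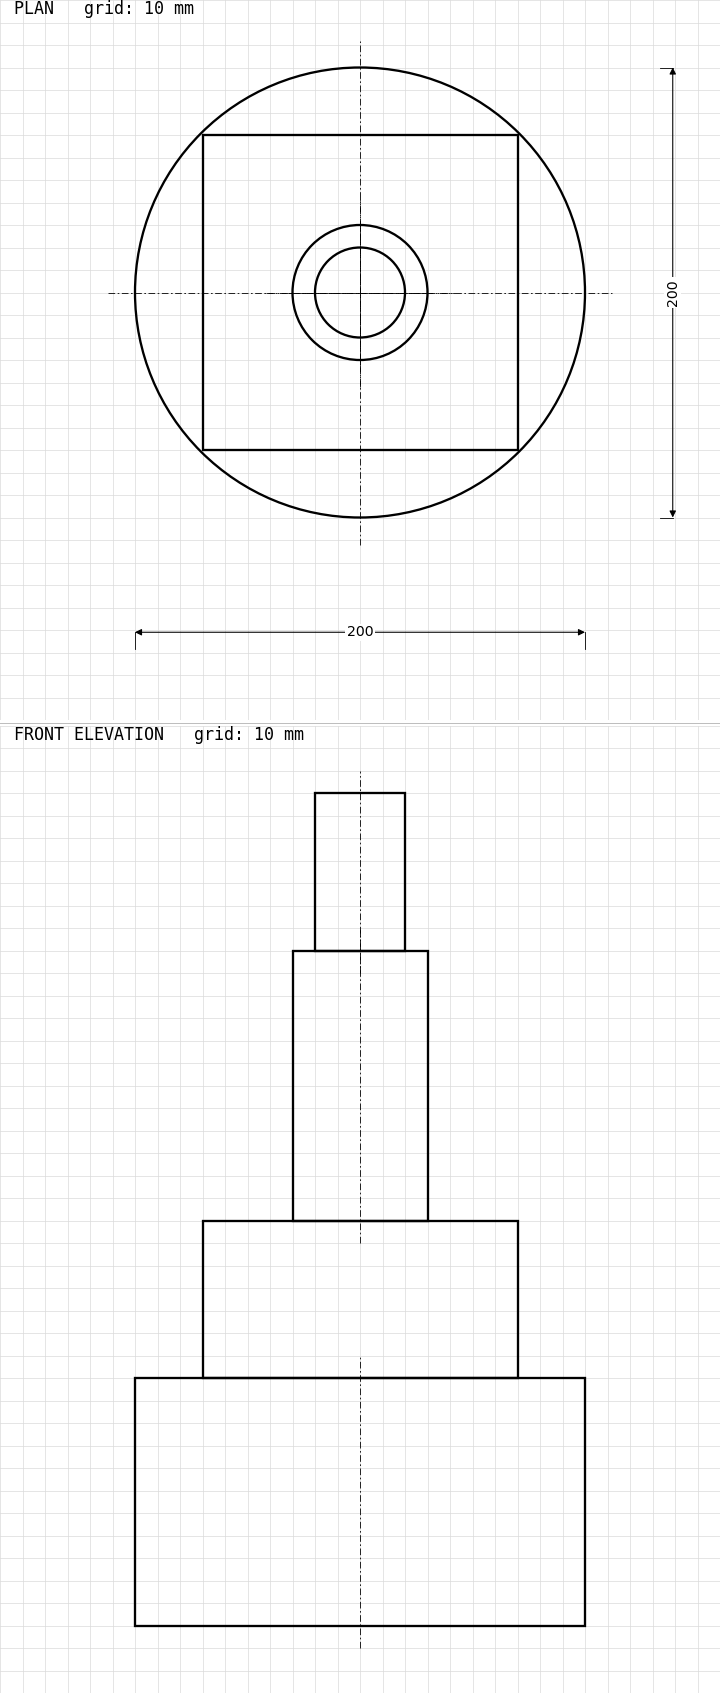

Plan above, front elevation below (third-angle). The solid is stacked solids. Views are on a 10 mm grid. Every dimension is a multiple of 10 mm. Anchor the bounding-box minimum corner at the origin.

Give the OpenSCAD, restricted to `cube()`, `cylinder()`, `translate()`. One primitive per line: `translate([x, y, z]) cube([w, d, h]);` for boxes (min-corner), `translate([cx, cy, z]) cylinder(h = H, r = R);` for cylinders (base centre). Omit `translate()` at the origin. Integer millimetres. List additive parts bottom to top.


translate([100, 100, 0]) cylinder(h = 110, r = 100);
translate([30, 30, 110]) cube([140, 140, 70]);
translate([100, 100, 180]) cylinder(h = 120, r = 30);
translate([100, 100, 300]) cylinder(h = 70, r = 20);
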